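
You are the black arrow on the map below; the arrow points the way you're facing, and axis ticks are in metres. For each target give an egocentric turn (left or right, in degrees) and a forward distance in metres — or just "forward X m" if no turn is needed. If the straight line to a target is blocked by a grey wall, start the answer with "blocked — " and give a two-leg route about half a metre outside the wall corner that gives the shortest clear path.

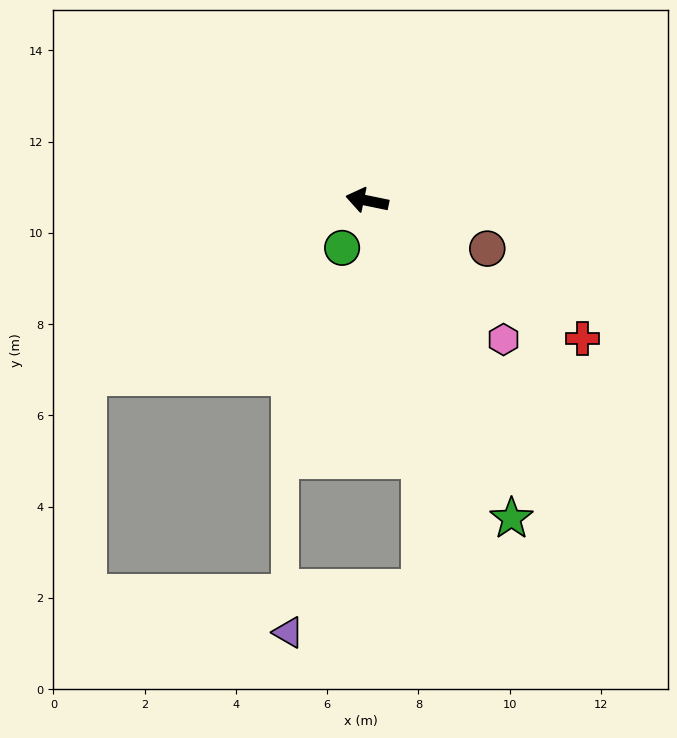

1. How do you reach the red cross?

turn left 159°, forward 5.6 m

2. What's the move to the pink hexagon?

turn left 146°, forward 4.3 m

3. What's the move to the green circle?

turn left 74°, forward 1.2 m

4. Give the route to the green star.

turn left 126°, forward 7.7 m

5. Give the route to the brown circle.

turn left 170°, forward 2.8 m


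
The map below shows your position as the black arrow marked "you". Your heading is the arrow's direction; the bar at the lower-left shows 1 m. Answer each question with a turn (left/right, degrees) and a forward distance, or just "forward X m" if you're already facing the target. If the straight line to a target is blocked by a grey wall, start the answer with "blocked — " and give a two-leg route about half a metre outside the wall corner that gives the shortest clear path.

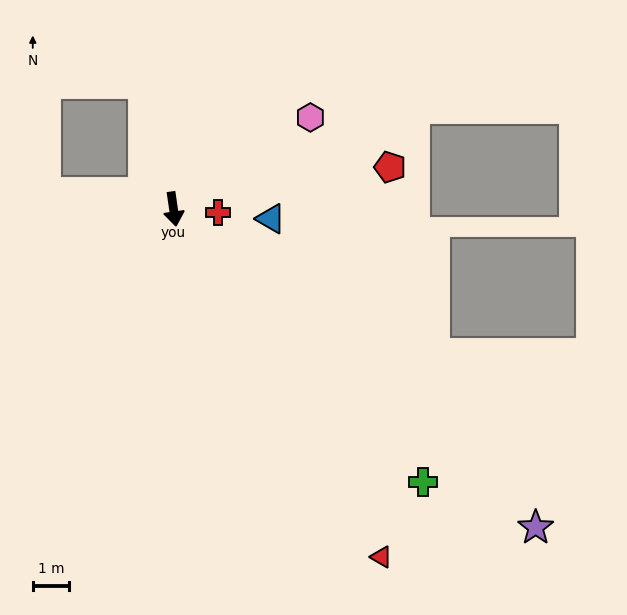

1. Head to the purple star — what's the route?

turn left 40°, forward 13.3 m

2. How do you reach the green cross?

turn left 34°, forward 10.2 m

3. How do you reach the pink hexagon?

turn left 116°, forward 4.5 m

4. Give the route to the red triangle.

turn left 23°, forward 11.2 m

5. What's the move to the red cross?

turn left 77°, forward 1.2 m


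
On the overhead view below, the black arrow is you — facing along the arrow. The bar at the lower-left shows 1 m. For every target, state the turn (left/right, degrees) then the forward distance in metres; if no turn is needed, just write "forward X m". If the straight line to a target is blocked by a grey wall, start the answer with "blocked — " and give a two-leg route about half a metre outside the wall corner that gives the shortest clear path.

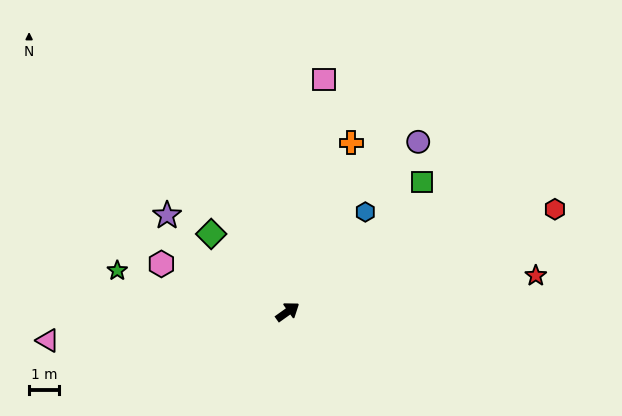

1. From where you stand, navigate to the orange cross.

turn left 34°, forward 6.0 m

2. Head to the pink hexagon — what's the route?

turn left 124°, forward 4.5 m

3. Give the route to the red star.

turn right 27°, forward 8.3 m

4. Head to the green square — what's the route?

turn left 9°, forward 6.2 m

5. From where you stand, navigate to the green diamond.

turn left 99°, forward 3.6 m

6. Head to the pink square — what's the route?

turn left 46°, forward 7.8 m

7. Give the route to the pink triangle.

turn left 151°, forward 8.0 m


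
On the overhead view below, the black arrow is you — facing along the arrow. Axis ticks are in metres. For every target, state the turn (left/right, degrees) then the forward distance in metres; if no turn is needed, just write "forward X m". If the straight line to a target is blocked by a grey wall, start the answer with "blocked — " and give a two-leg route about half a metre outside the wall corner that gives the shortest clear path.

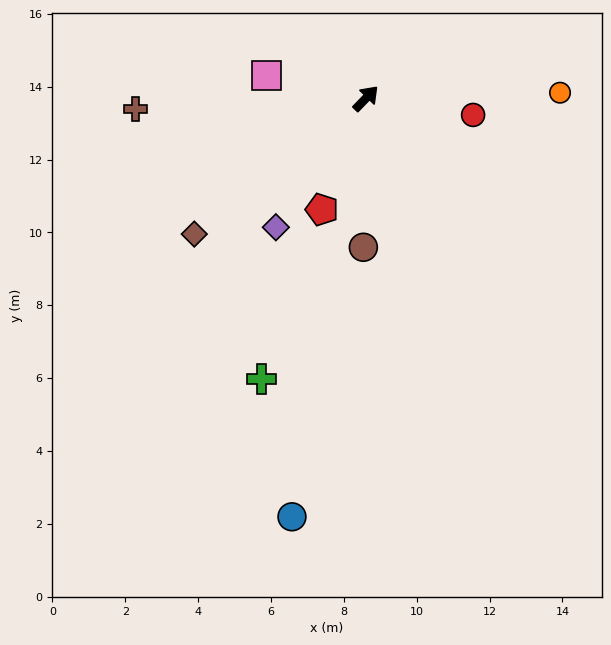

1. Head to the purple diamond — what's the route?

turn right 171°, forward 4.3 m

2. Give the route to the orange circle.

turn right 44°, forward 5.3 m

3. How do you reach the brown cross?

turn left 137°, forward 6.3 m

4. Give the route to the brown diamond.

turn left 172°, forward 6.0 m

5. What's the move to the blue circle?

turn right 146°, forward 11.7 m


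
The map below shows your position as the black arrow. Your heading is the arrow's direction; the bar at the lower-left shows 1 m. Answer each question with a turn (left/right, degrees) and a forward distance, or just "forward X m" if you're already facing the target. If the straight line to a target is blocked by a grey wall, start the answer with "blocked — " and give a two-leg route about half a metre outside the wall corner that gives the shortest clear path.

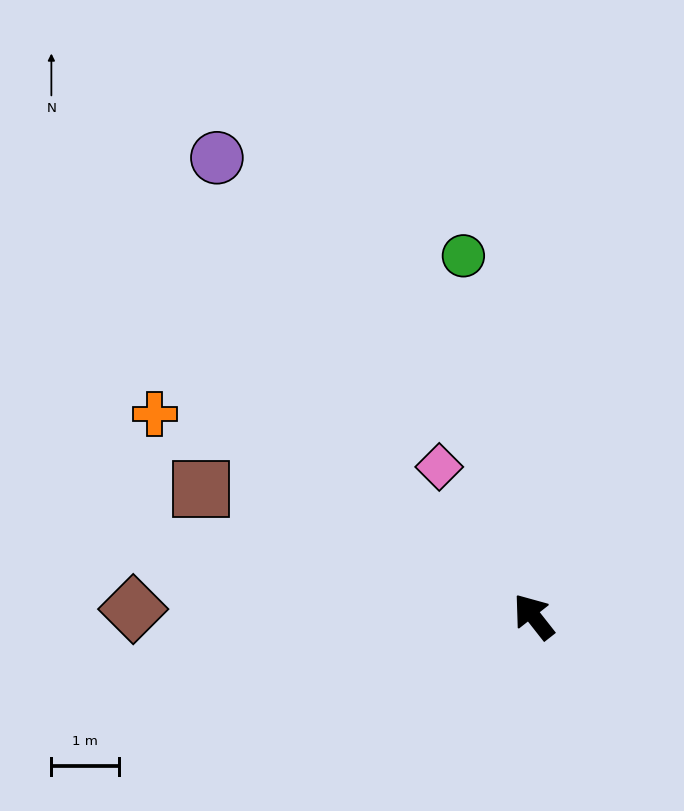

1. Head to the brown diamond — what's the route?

turn left 51°, forward 5.9 m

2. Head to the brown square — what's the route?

turn left 31°, forward 5.3 m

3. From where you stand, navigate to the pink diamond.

turn right 6°, forward 2.6 m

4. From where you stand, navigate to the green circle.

turn right 27°, forward 5.4 m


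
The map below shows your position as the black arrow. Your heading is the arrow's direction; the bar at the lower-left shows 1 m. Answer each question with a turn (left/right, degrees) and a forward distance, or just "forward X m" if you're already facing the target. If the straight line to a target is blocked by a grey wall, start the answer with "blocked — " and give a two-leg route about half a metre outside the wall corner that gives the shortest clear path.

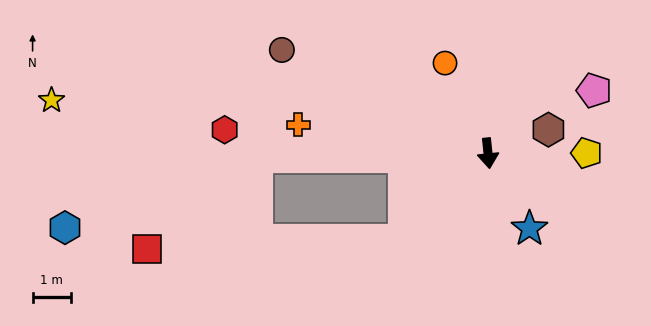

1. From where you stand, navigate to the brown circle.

turn right 122°, forward 6.0 m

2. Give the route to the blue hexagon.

blocked — turn right 95°, forward 6.0 m, then turn left 20°, forward 5.3 m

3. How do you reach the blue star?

turn left 23°, forward 2.2 m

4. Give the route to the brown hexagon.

turn left 106°, forward 1.7 m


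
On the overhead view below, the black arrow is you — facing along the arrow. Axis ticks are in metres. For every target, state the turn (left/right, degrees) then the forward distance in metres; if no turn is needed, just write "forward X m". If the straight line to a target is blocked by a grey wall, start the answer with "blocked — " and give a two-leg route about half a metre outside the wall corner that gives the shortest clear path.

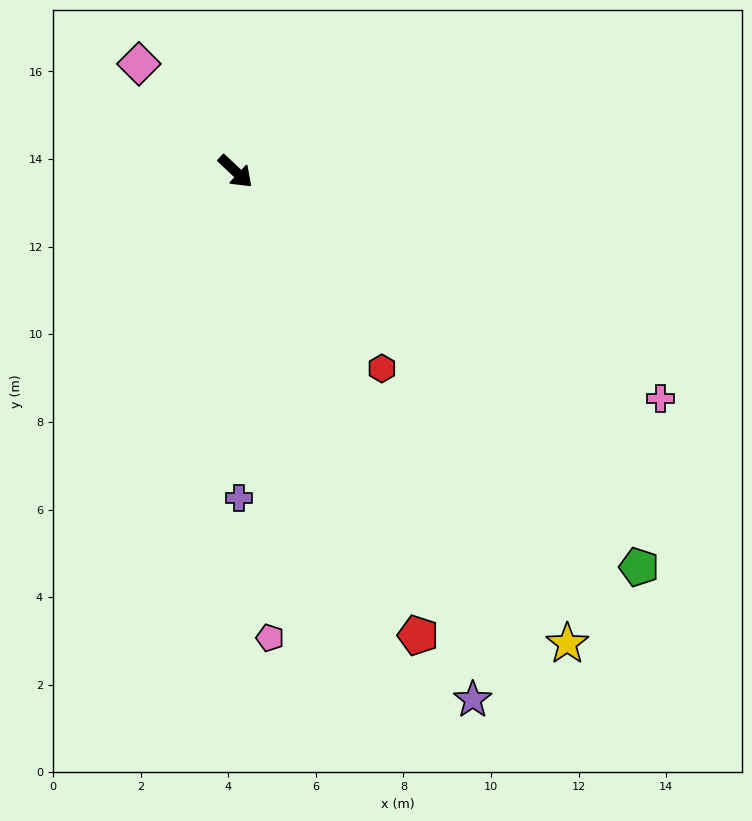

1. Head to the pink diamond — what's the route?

turn left 175°, forward 3.3 m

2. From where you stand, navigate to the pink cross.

turn left 15°, forward 11.0 m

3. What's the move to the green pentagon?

forward 12.9 m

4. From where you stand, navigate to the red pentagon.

turn right 25°, forward 11.4 m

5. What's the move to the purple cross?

turn right 46°, forward 7.5 m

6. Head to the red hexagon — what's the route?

turn right 10°, forward 5.6 m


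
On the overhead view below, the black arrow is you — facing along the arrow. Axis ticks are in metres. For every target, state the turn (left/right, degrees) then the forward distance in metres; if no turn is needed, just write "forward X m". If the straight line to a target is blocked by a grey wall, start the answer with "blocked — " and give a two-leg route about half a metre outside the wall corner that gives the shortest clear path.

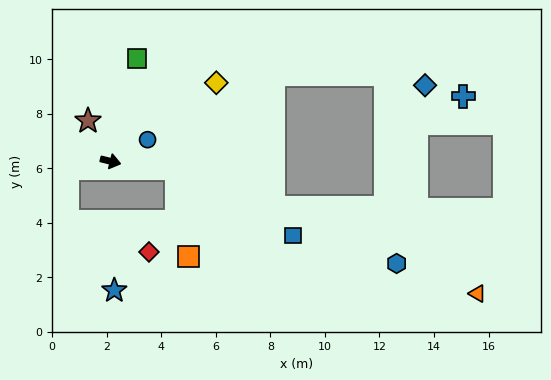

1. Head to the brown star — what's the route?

turn left 133°, forward 1.7 m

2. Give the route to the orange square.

blocked — turn left 7°, forward 2.4 m, then turn right 75°, forward 3.2 m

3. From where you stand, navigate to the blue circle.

turn left 44°, forward 1.6 m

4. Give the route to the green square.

turn left 89°, forward 3.9 m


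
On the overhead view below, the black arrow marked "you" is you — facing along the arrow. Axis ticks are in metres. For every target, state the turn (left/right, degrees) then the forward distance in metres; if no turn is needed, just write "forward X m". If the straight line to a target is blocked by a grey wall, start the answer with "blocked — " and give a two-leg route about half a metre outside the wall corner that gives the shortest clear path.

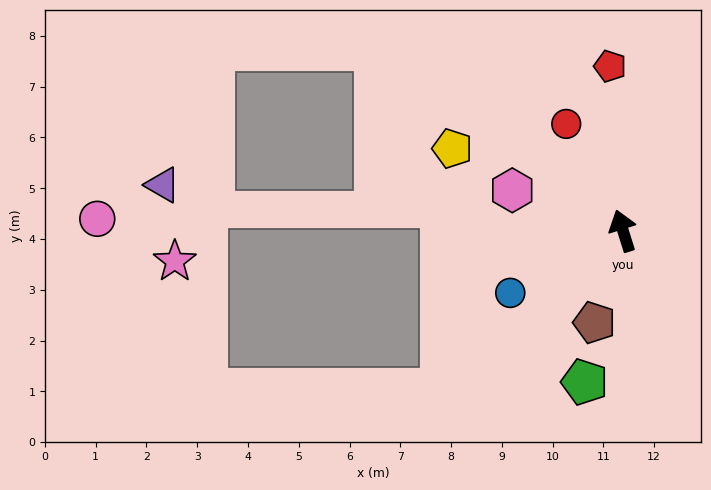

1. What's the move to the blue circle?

turn left 101°, forward 2.5 m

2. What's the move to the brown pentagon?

turn left 145°, forward 1.9 m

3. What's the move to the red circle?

turn left 11°, forward 2.4 m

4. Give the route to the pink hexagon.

turn left 53°, forward 2.3 m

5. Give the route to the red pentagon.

turn right 13°, forward 3.2 m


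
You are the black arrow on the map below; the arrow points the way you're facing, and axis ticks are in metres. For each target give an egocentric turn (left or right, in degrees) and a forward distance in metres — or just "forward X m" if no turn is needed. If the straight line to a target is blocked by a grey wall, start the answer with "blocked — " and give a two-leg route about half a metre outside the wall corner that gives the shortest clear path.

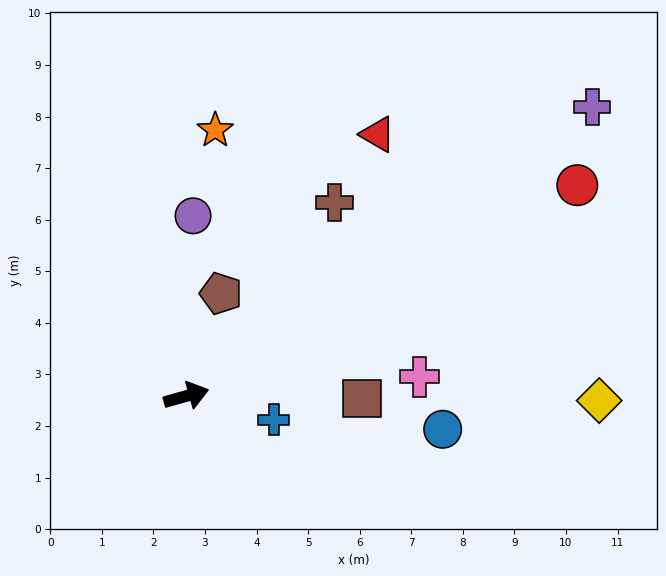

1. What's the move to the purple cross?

turn left 20°, forward 9.7 m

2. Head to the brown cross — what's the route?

turn left 37°, forward 4.7 m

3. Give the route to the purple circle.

turn left 72°, forward 3.5 m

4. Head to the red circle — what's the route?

turn left 13°, forward 8.6 m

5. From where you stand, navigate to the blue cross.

turn right 31°, forward 1.8 m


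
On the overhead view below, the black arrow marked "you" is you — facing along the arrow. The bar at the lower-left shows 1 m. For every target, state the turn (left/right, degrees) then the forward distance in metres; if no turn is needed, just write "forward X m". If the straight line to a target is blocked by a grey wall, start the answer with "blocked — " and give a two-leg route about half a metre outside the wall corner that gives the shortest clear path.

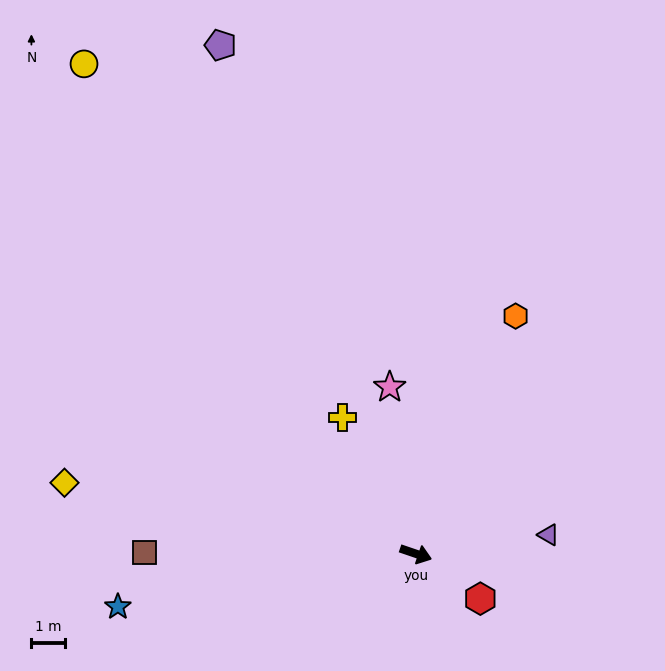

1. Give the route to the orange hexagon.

turn left 86°, forward 7.6 m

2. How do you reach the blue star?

turn right 151°, forward 8.9 m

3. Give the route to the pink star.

turn left 118°, forward 5.0 m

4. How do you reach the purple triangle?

turn left 27°, forward 3.9 m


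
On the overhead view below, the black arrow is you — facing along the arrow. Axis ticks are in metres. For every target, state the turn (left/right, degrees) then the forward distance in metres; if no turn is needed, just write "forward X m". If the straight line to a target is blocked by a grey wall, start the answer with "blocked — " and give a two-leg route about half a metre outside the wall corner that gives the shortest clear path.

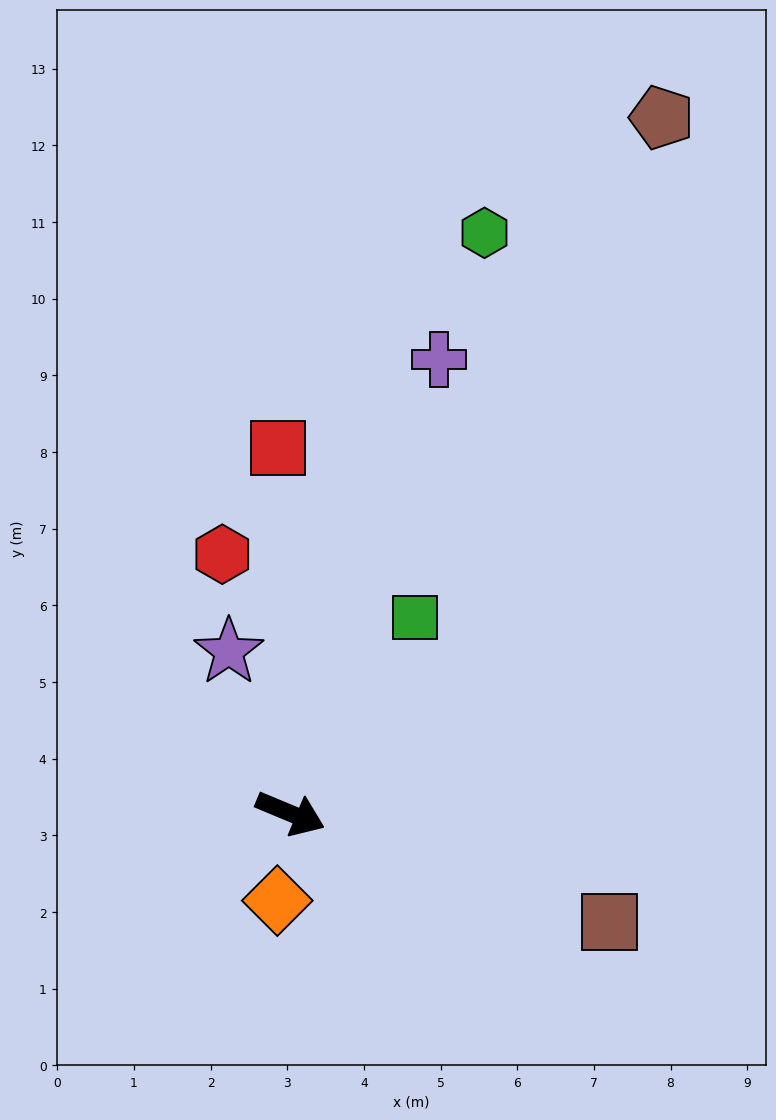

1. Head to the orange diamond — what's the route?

turn right 76°, forward 1.2 m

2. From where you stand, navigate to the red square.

turn left 115°, forward 4.8 m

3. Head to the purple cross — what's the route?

turn left 94°, forward 6.2 m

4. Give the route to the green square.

turn left 80°, forward 3.0 m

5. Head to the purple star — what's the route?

turn left 133°, forward 2.3 m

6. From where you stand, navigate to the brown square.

turn left 4°, forward 4.4 m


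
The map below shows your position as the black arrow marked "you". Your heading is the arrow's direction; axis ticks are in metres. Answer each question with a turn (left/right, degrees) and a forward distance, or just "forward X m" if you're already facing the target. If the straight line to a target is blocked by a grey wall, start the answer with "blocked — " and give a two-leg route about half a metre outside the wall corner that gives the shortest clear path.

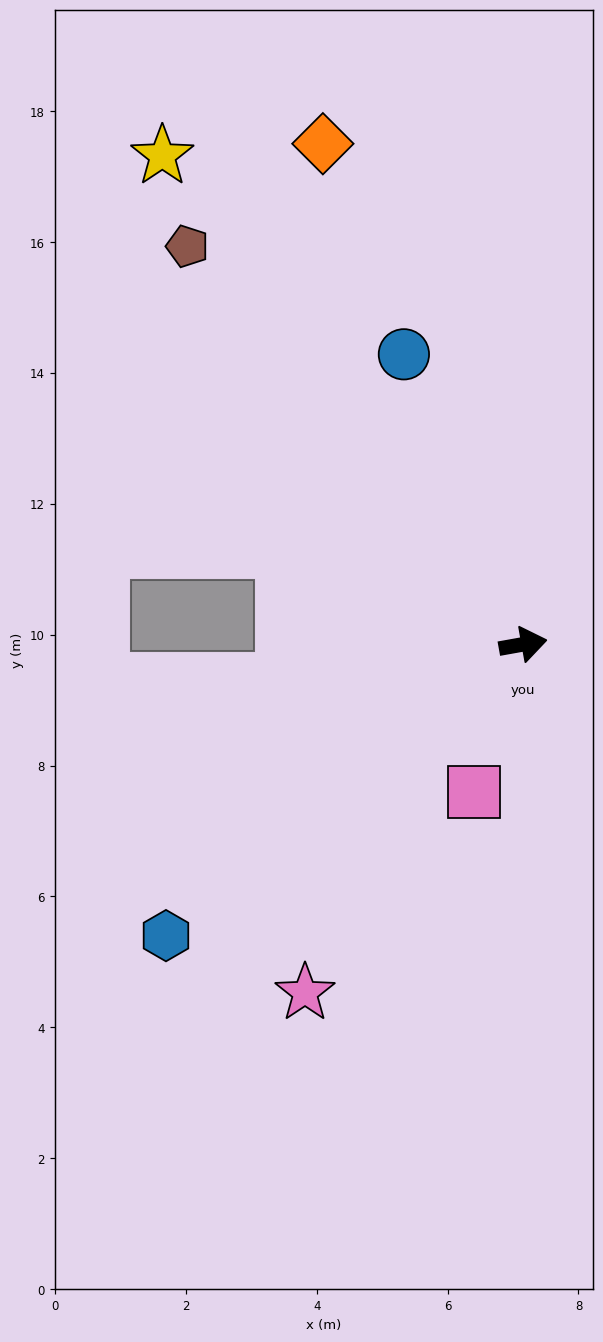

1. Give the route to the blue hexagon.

turn right 151°, forward 7.0 m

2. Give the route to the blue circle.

turn left 102°, forward 4.8 m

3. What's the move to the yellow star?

turn left 116°, forward 9.3 m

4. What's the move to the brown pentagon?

turn left 120°, forward 8.0 m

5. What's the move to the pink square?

turn right 118°, forward 2.4 m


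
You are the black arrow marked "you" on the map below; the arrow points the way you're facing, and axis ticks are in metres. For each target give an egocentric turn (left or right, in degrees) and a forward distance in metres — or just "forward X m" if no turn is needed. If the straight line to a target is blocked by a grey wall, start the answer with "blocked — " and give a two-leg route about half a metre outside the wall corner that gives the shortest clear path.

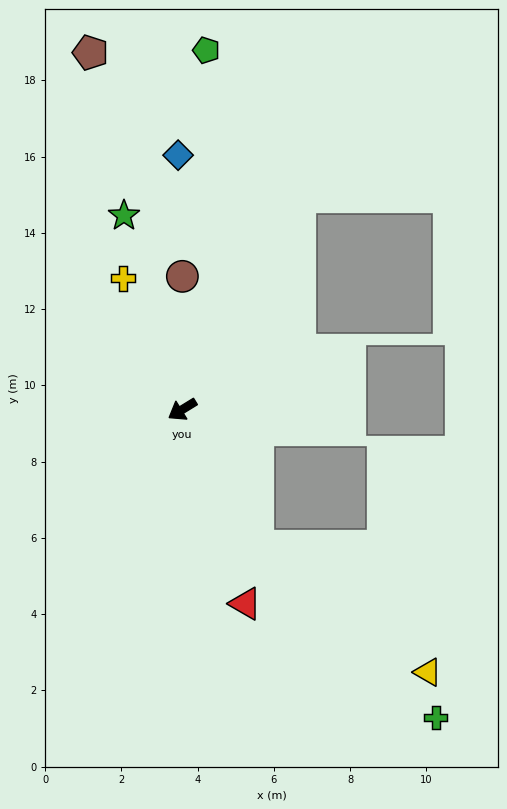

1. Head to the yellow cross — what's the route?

turn right 97°, forward 3.8 m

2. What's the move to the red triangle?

turn left 76°, forward 5.4 m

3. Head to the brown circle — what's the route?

turn right 122°, forward 3.5 m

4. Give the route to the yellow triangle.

blocked — turn left 87°, forward 4.1 m, then turn left 25°, forward 5.5 m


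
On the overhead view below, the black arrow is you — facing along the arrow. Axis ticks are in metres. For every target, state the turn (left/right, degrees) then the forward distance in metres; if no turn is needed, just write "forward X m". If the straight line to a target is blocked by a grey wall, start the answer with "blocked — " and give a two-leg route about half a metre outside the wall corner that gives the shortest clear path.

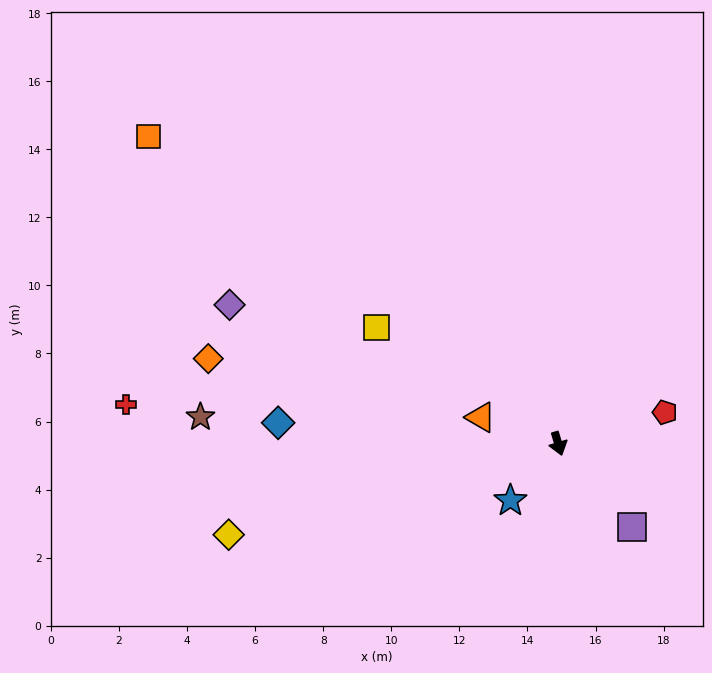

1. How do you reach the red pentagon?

turn left 90°, forward 3.3 m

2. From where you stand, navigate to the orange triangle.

turn right 125°, forward 2.4 m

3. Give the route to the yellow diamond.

turn right 91°, forward 10.0 m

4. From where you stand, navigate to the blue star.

turn right 57°, forward 2.2 m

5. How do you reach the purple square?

turn left 25°, forward 3.3 m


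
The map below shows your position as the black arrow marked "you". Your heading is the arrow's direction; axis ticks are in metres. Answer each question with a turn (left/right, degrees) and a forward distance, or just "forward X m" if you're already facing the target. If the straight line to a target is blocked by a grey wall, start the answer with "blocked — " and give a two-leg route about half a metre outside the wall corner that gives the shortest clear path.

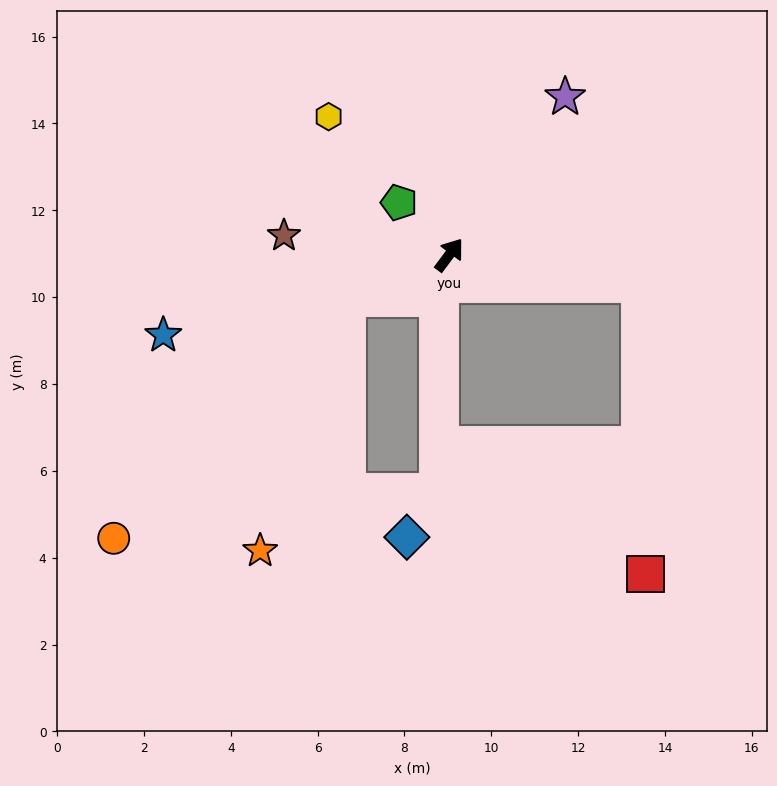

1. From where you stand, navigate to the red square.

blocked — turn right 62°, forward 4.4 m, then turn right 80°, forward 6.7 m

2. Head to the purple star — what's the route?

forward 4.5 m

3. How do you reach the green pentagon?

turn left 81°, forward 1.7 m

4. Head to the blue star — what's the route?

turn left 142°, forward 6.8 m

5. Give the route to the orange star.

blocked — turn left 150°, forward 2.6 m, then turn left 48°, forward 6.1 m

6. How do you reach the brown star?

turn left 120°, forward 3.8 m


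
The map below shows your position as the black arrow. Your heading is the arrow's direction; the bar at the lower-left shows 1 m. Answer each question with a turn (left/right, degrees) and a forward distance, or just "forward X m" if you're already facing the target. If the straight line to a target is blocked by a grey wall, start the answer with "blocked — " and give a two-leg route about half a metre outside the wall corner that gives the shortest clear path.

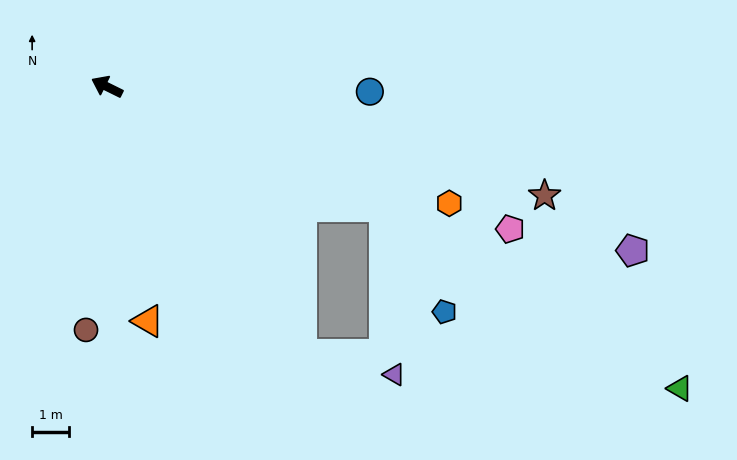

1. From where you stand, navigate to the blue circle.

turn right 155°, forward 7.1 m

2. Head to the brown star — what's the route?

turn right 168°, forward 12.2 m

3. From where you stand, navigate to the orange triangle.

turn left 126°, forward 6.4 m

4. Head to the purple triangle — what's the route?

blocked — turn left 152°, forward 8.9 m, then turn left 42°, forward 2.6 m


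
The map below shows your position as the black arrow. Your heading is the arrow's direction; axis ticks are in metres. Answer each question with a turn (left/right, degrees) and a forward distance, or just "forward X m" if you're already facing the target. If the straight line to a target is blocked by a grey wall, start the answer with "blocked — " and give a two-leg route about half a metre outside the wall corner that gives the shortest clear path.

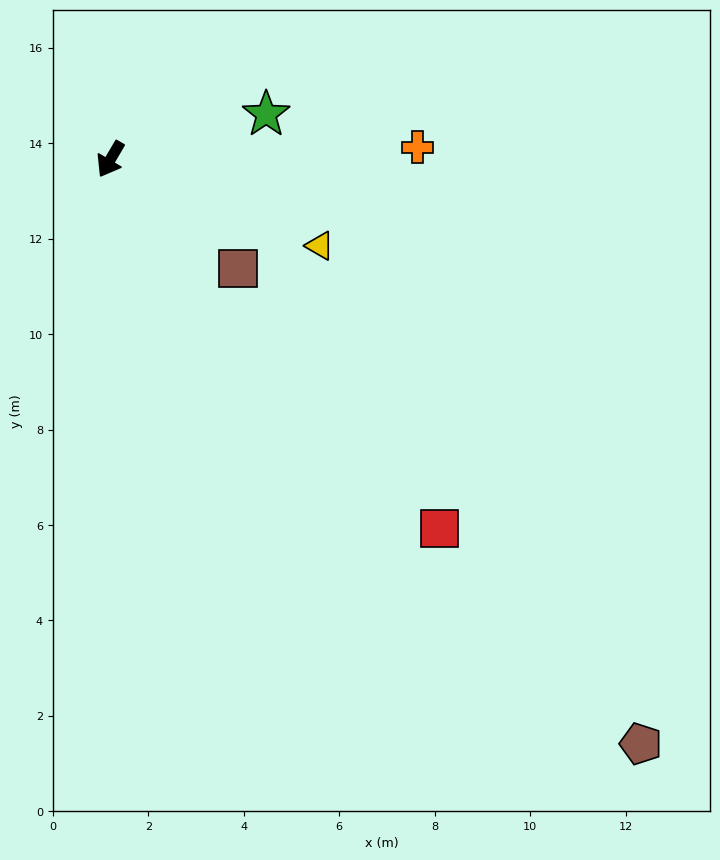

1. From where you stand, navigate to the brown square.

turn left 80°, forward 3.5 m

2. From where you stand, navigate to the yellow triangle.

turn left 98°, forward 4.7 m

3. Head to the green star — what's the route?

turn left 137°, forward 3.4 m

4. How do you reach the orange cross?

turn left 123°, forward 6.4 m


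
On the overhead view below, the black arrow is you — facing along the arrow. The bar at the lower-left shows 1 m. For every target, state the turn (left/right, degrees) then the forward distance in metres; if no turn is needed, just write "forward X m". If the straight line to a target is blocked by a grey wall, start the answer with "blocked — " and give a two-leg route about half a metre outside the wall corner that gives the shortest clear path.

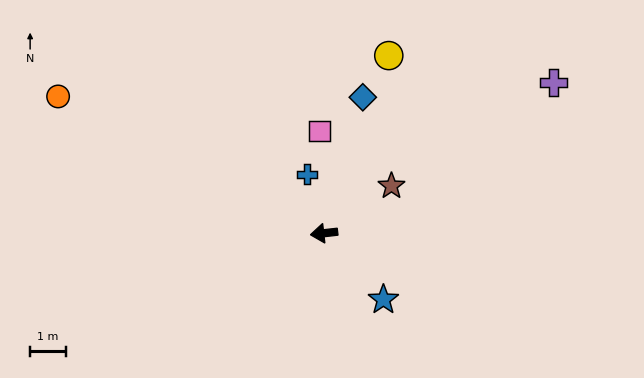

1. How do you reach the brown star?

turn right 151°, forward 2.3 m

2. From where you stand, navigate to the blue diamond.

turn right 112°, forward 4.0 m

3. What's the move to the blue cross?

turn right 80°, forward 1.7 m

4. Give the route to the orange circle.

turn right 34°, forward 8.4 m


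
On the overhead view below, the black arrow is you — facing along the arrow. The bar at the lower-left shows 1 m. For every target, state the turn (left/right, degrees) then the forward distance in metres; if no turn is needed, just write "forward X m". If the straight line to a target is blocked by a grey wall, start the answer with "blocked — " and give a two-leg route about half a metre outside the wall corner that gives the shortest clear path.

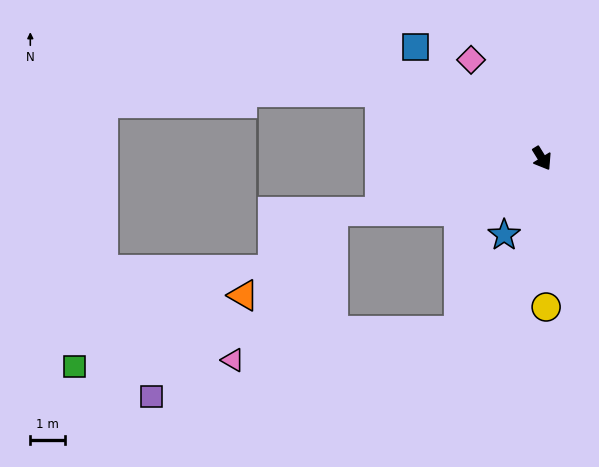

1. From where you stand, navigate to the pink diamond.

turn right 176°, forward 3.5 m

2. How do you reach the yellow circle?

turn right 30°, forward 4.3 m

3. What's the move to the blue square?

turn right 163°, forward 4.9 m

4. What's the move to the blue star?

turn right 58°, forward 2.5 m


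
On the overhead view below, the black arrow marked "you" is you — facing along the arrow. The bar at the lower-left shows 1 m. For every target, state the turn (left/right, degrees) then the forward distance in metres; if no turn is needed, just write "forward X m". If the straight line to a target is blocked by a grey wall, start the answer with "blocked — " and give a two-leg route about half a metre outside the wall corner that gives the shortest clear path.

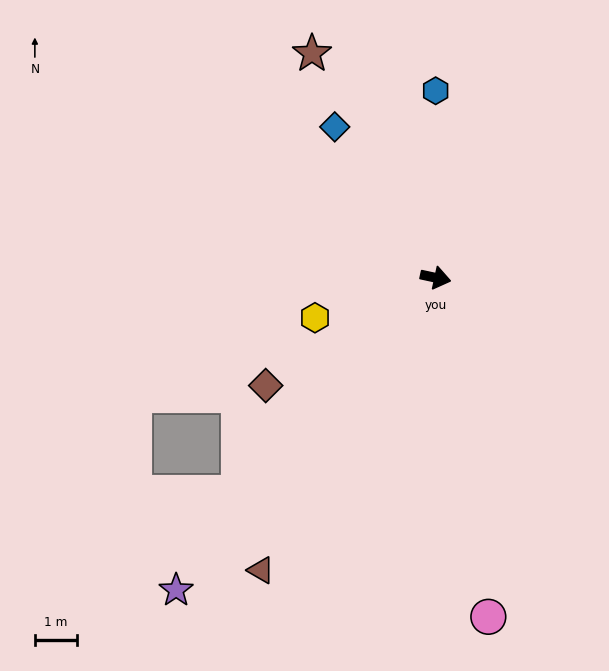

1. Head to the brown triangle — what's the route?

turn right 109°, forward 8.1 m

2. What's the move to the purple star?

turn right 118°, forward 9.7 m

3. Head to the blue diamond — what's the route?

turn left 136°, forward 4.3 m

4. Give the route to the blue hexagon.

turn left 102°, forward 4.5 m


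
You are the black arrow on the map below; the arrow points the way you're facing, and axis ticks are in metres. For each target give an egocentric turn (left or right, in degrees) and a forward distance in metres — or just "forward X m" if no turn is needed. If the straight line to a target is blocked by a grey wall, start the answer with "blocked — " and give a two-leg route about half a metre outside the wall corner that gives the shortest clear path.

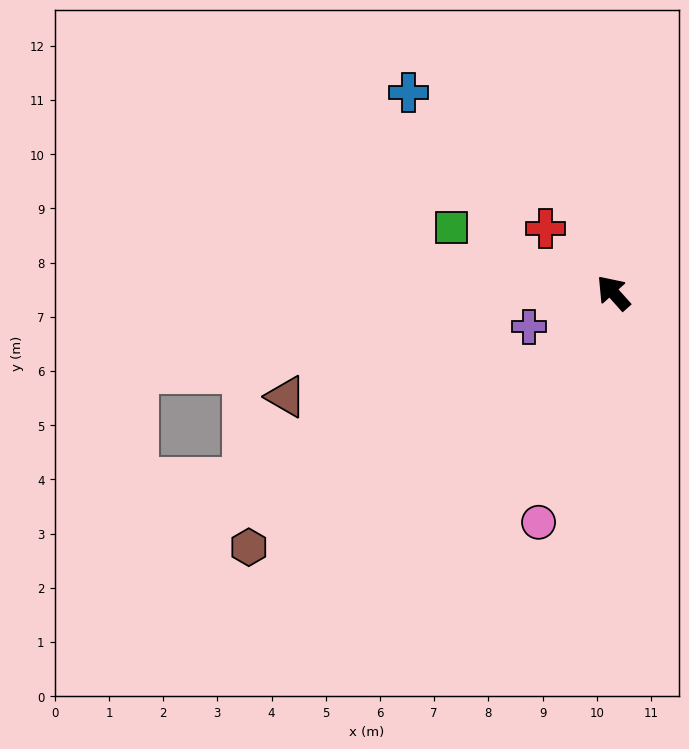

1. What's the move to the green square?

turn left 26°, forward 3.2 m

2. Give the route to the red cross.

turn left 5°, forward 1.7 m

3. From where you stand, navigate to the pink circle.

turn left 120°, forward 4.5 m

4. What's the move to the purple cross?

turn left 70°, forward 1.7 m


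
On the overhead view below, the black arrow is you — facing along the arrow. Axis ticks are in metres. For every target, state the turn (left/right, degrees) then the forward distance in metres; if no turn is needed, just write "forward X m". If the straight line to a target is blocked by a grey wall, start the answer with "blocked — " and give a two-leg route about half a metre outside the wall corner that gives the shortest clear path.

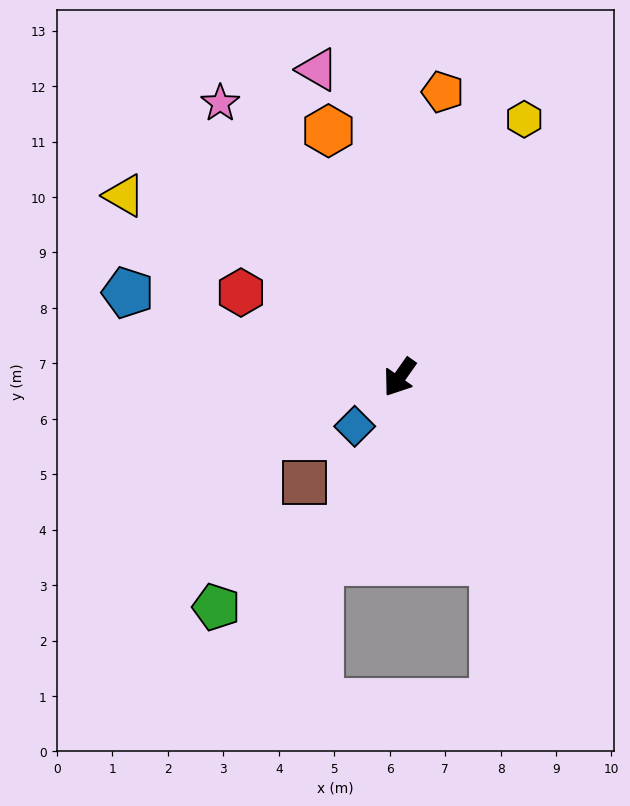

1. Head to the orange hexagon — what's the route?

turn right 129°, forward 4.6 m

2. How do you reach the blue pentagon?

turn right 72°, forward 5.1 m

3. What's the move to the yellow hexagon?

turn right 171°, forward 5.2 m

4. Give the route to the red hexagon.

turn right 83°, forward 3.2 m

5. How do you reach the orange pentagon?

turn right 153°, forward 5.2 m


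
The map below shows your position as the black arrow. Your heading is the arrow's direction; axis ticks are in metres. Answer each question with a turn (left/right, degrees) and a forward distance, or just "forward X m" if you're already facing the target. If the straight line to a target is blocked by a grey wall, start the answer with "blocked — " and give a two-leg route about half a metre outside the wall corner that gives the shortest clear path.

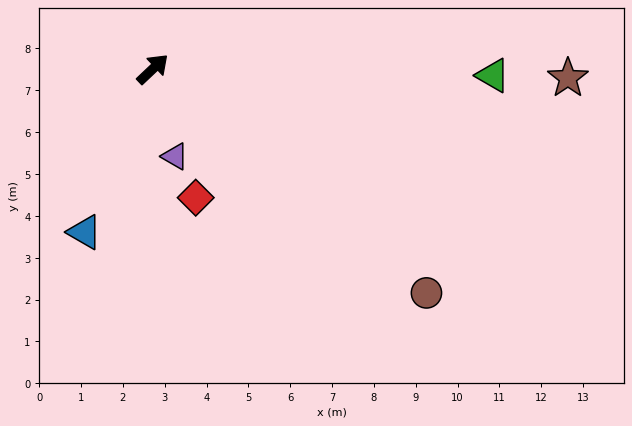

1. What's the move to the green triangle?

turn right 44°, forward 8.1 m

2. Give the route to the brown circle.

turn right 83°, forward 8.5 m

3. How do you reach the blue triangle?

turn right 156°, forward 4.2 m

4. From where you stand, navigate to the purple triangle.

turn right 119°, forward 2.2 m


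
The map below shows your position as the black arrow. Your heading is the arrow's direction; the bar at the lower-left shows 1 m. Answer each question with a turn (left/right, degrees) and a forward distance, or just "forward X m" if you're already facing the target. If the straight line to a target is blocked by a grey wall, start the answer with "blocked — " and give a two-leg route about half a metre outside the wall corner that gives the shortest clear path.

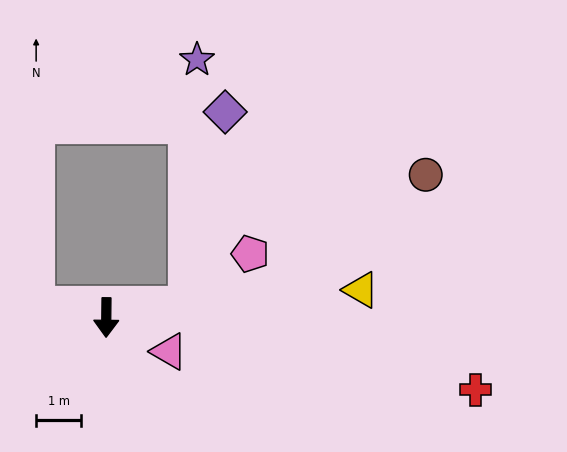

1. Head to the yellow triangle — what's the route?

turn left 97°, forward 5.7 m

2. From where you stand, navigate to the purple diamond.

blocked — turn left 100°, forward 1.8 m, then turn left 69°, forward 4.4 m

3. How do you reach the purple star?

blocked — turn left 100°, forward 1.8 m, then turn left 78°, forward 5.5 m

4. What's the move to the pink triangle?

turn left 62°, forward 1.6 m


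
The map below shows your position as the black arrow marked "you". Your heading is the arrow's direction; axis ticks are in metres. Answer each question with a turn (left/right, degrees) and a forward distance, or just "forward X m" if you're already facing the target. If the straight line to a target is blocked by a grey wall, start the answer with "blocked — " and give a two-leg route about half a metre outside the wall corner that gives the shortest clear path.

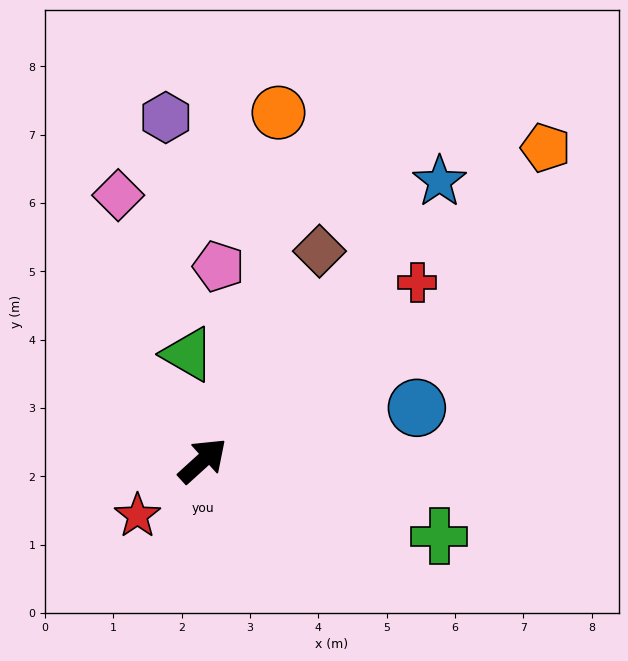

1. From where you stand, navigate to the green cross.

turn right 60°, forward 3.6 m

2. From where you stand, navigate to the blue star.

turn left 7°, forward 5.4 m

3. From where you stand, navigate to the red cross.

turn right 3°, forward 4.1 m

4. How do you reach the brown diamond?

turn left 19°, forward 3.5 m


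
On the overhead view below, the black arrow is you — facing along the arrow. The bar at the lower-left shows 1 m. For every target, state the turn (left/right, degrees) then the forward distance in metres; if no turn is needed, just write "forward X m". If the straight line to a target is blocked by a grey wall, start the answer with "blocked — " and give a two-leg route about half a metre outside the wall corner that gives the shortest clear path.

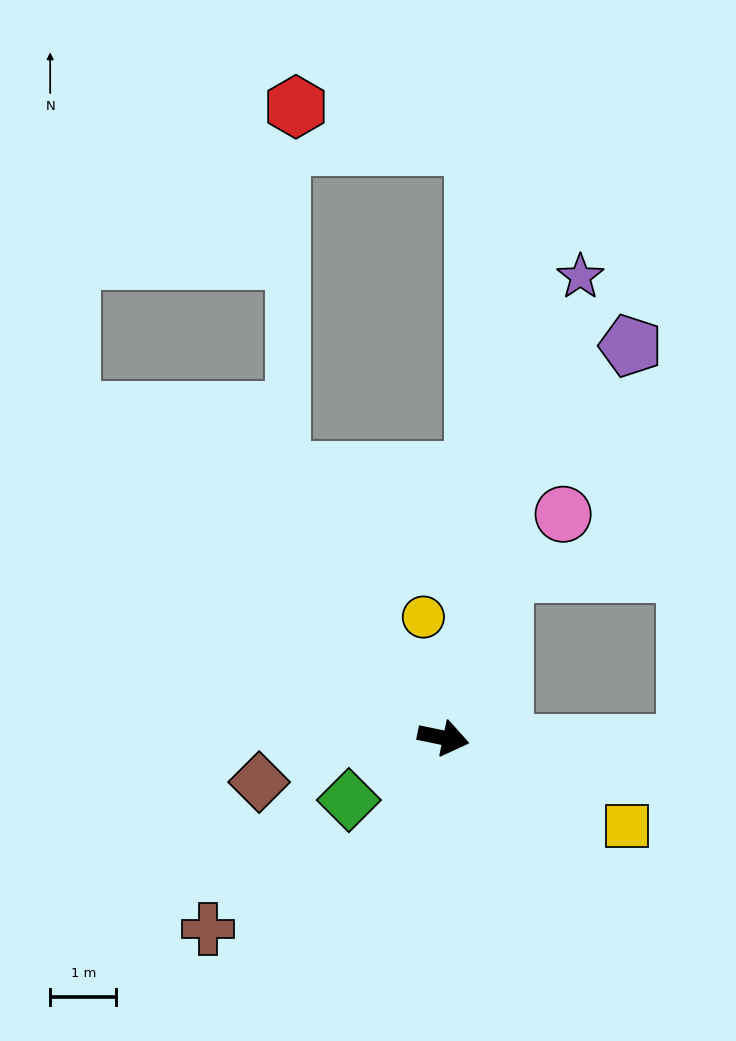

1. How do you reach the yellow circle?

turn left 111°, forward 1.8 m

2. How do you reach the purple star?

turn left 85°, forward 7.3 m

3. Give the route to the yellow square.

turn right 14°, forward 3.1 m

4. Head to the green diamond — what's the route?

turn right 135°, forward 1.7 m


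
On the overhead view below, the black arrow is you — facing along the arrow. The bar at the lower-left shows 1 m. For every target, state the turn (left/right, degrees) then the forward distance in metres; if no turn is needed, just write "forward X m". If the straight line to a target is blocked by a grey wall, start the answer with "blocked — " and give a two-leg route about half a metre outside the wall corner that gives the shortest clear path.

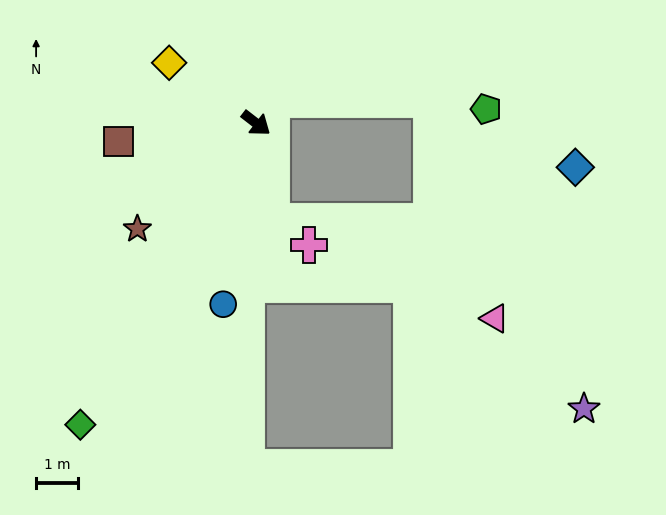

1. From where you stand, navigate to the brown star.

turn right 101°, forward 3.8 m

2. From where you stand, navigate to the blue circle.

turn right 63°, forward 4.4 m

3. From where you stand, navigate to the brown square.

turn right 135°, forward 3.3 m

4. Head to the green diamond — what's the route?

turn right 82°, forward 8.3 m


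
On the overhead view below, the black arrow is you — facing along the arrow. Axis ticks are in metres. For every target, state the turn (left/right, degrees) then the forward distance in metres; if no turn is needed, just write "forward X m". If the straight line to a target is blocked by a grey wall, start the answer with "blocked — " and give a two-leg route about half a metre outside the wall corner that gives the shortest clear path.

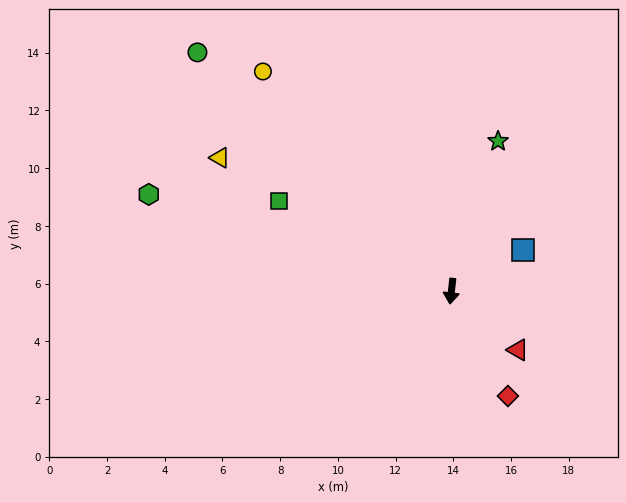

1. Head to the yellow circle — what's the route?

turn right 133°, forward 10.0 m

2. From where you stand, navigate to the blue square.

turn left 126°, forward 2.9 m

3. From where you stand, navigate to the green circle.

turn right 127°, forward 12.1 m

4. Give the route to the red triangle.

turn left 55°, forward 3.1 m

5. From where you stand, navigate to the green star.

turn left 169°, forward 5.4 m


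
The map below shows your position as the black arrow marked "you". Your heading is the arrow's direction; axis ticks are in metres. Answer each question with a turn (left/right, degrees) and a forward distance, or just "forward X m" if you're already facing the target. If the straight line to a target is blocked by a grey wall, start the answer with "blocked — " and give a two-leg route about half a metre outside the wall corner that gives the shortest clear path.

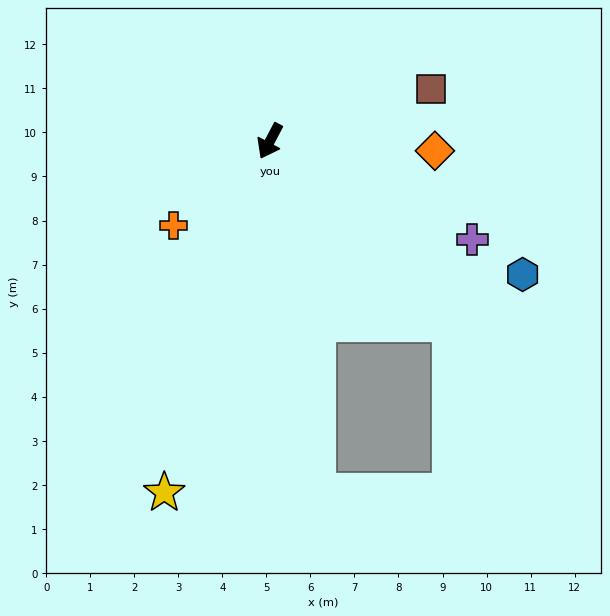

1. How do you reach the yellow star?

turn left 11°, forward 8.3 m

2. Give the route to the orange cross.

turn right 21°, forward 2.9 m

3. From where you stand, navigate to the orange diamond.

turn left 114°, forward 3.8 m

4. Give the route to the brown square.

turn left 136°, forward 3.8 m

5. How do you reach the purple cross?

turn left 92°, forward 5.1 m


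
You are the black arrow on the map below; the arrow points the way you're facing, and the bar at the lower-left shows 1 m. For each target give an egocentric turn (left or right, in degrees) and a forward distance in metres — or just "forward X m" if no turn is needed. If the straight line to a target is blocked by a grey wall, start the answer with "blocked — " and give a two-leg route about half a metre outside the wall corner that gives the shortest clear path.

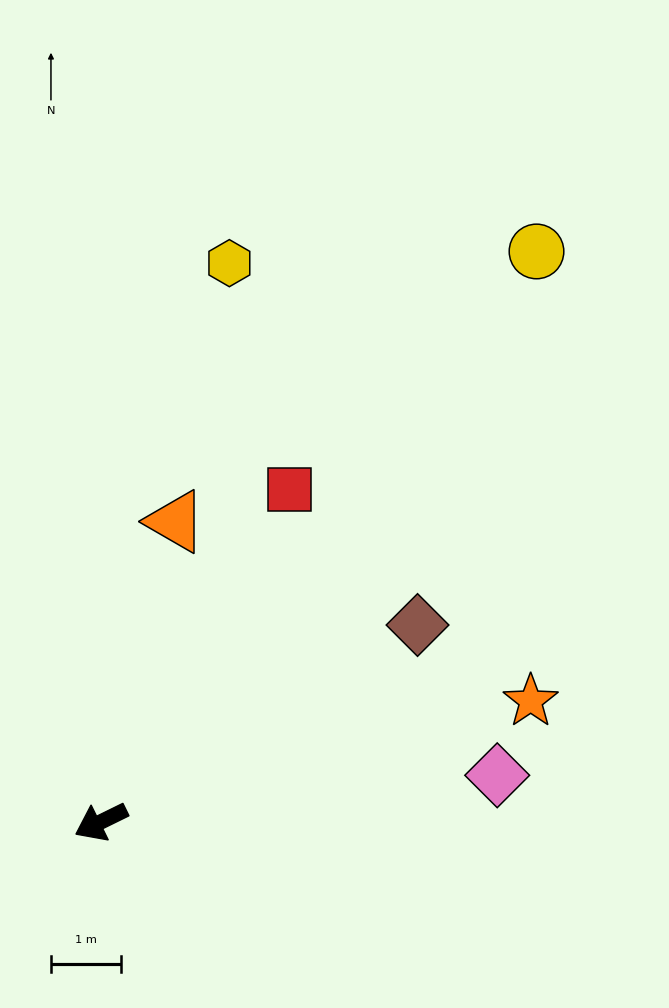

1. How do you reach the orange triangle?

turn right 130°, forward 4.4 m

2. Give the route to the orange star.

turn left 170°, forward 6.4 m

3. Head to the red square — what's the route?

turn right 146°, forward 5.5 m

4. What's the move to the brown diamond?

turn right 174°, forward 5.3 m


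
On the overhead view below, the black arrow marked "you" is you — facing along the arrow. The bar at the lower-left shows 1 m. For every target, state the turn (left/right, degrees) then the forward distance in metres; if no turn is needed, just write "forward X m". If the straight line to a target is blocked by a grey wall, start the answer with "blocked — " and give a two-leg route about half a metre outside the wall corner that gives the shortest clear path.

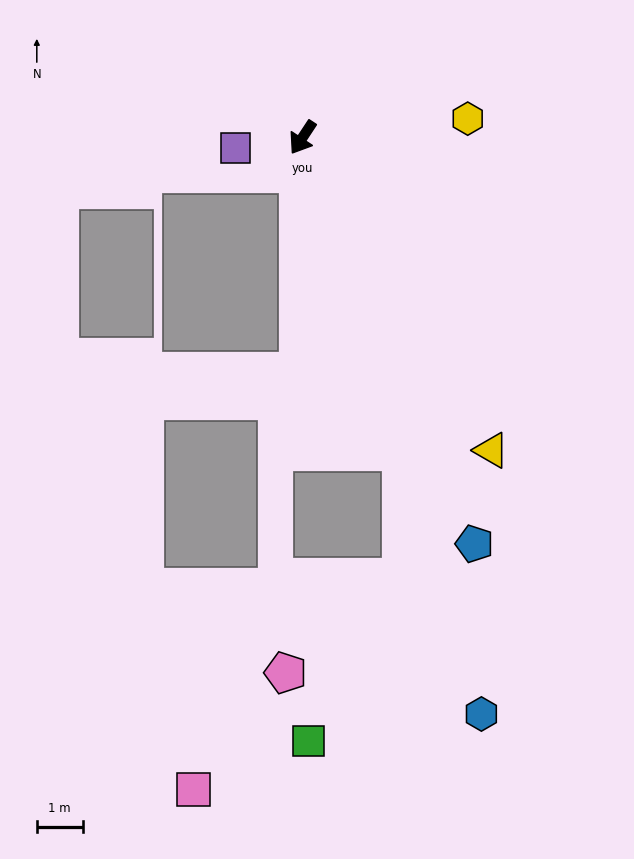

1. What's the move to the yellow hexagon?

turn left 130°, forward 3.6 m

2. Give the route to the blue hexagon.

turn left 51°, forward 13.2 m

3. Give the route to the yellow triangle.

turn left 64°, forward 8.0 m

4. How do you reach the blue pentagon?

turn left 56°, forward 9.6 m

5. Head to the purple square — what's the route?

turn right 48°, forward 1.5 m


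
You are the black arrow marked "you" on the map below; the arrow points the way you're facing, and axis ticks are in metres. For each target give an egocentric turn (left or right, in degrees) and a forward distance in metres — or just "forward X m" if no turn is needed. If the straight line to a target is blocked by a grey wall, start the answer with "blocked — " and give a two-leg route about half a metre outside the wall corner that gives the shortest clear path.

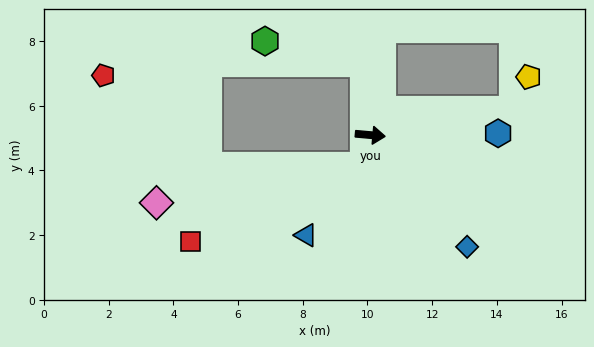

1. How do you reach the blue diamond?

turn right 44°, forward 4.6 m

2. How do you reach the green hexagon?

blocked — turn left 100°, forward 2.2 m, then turn left 72°, forward 3.1 m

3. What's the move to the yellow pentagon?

blocked — turn left 15°, forward 4.5 m, then turn left 54°, forward 1.1 m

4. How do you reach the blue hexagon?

turn left 6°, forward 4.0 m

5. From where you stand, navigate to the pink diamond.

blocked — turn right 97°, forward 1.0 m, then turn right 68°, forward 6.5 m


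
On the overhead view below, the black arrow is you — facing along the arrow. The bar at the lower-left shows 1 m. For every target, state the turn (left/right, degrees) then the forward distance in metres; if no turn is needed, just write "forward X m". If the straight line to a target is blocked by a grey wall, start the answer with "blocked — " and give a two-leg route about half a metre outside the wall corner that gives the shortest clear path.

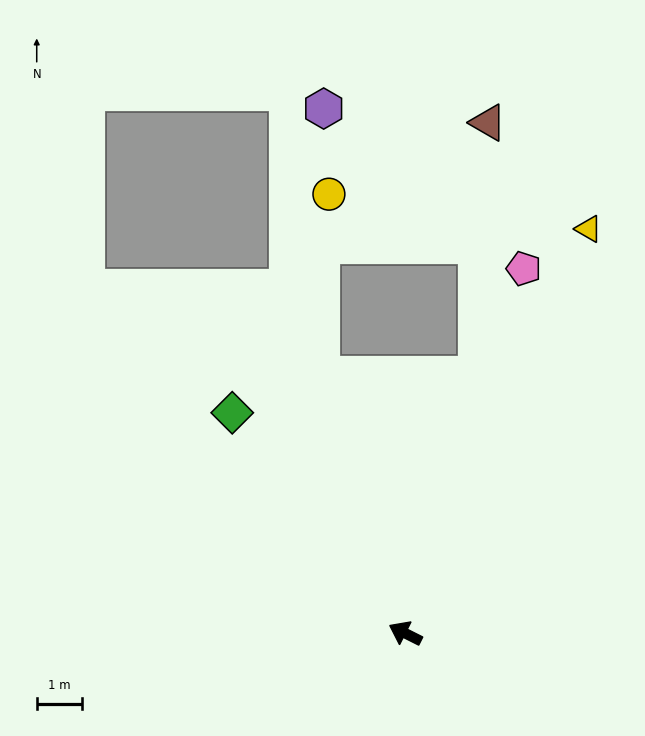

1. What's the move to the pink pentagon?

turn right 81°, forward 8.4 m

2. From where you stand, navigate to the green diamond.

turn right 25°, forward 6.1 m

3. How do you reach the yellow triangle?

turn right 88°, forward 9.7 m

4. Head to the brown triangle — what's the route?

blocked — turn right 79°, forward 5.8 m, then turn left 13°, forward 5.5 m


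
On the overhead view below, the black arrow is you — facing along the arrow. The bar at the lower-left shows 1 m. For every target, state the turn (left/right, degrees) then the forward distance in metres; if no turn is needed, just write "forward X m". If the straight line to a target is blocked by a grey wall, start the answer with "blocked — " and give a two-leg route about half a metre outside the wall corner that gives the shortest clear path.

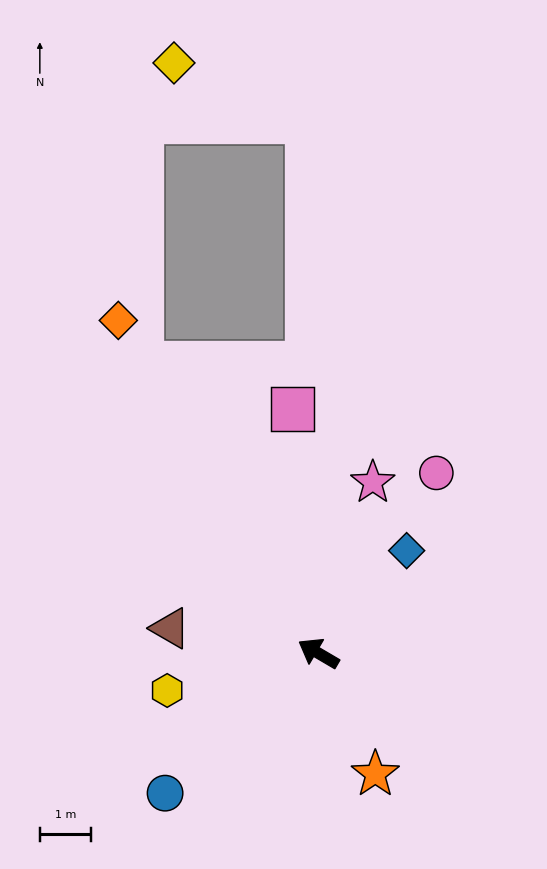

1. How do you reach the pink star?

turn right 77°, forward 3.5 m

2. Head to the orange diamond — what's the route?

turn right 29°, forward 7.5 m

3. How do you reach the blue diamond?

turn right 100°, forward 2.6 m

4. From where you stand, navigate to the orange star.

turn left 146°, forward 2.6 m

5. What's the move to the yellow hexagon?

turn left 44°, forward 3.0 m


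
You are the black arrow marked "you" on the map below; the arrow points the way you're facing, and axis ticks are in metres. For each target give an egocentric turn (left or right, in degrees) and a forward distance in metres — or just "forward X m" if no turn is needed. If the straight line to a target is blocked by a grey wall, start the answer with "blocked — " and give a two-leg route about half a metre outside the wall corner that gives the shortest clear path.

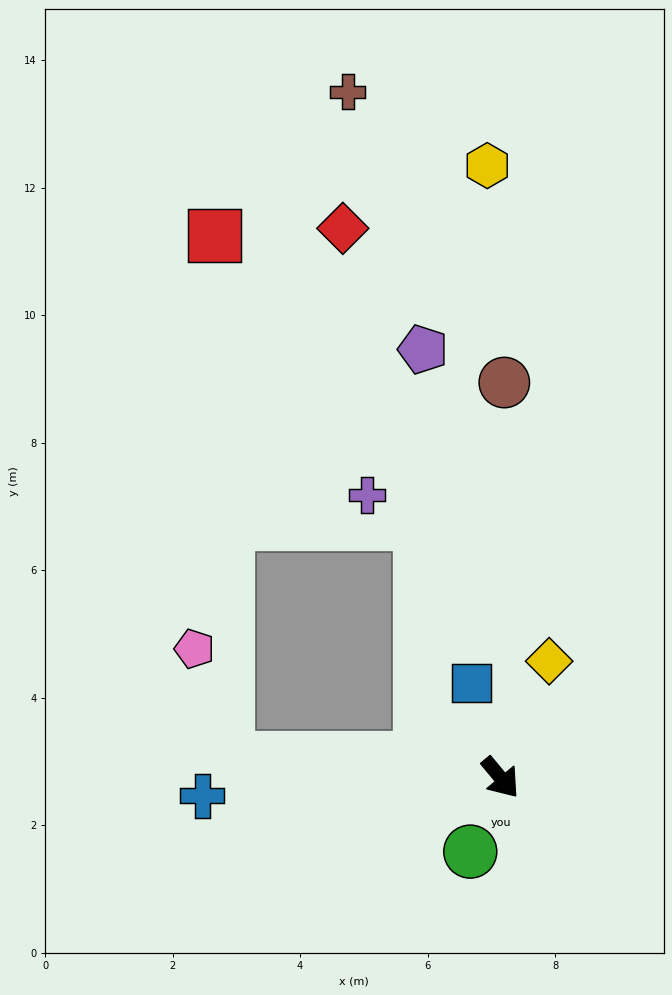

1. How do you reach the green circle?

turn right 62°, forward 1.3 m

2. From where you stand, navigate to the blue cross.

turn right 126°, forward 4.7 m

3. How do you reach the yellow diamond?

turn left 118°, forward 2.0 m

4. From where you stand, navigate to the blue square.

turn left 157°, forward 1.6 m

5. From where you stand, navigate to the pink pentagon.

blocked — turn right 134°, forward 4.3 m, then turn right 69°, forward 1.8 m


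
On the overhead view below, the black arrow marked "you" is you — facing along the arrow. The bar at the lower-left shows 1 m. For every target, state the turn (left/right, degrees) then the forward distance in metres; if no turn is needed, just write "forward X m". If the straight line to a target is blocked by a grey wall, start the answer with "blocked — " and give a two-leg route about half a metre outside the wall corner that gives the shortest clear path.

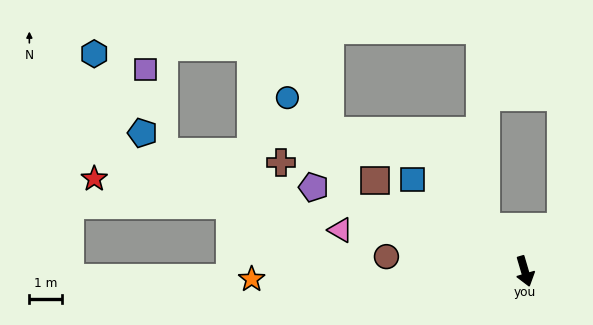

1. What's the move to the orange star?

turn right 105°, forward 8.3 m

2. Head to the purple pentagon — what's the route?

turn right 128°, forward 6.9 m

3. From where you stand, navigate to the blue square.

turn right 146°, forward 4.4 m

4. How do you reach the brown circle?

turn right 112°, forward 4.2 m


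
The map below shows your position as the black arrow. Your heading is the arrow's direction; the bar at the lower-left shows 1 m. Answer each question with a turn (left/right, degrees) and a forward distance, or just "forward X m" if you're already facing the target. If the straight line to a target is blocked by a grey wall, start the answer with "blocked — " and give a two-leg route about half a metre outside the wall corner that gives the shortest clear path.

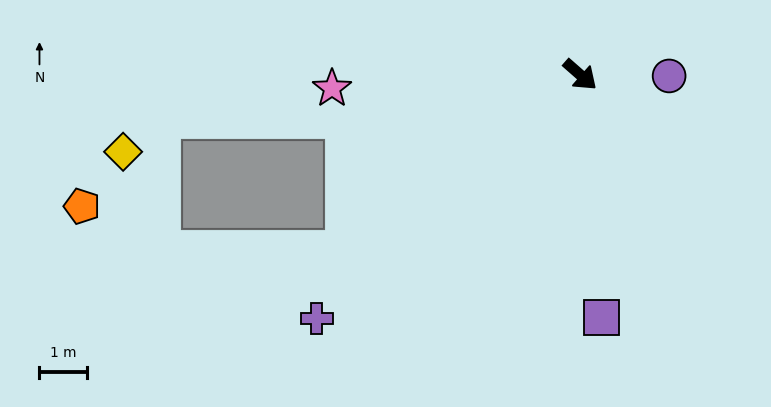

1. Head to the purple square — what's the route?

turn right 44°, forward 5.1 m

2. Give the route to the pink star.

turn right 136°, forward 5.2 m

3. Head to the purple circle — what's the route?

turn left 41°, forward 1.9 m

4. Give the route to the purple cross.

turn right 96°, forward 7.6 m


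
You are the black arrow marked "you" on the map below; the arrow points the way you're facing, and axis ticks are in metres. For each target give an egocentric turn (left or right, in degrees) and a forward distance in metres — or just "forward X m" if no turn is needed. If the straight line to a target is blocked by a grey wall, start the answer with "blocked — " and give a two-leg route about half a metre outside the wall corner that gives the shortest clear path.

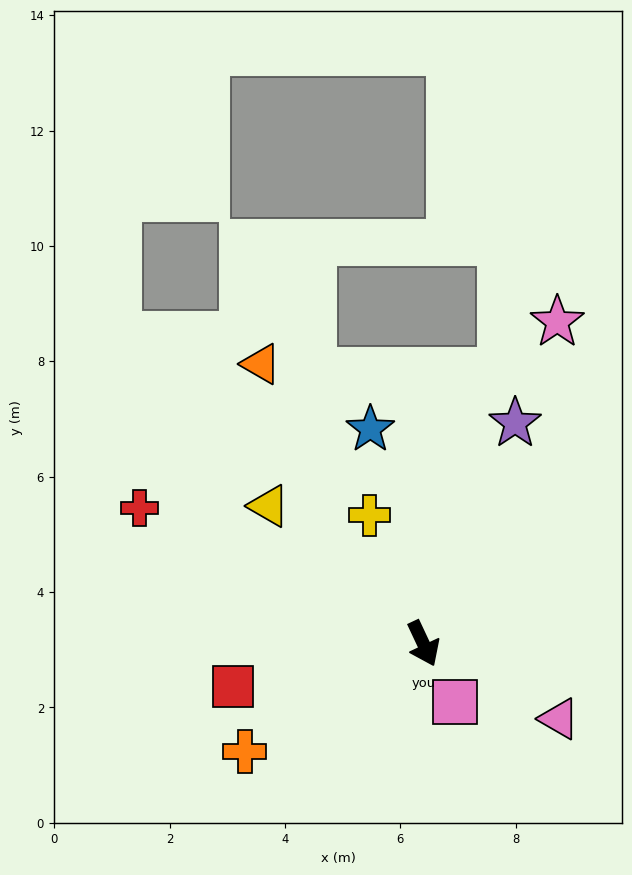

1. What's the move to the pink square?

turn left 4°, forward 1.2 m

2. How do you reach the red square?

turn right 102°, forward 3.4 m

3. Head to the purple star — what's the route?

turn left 132°, forward 4.1 m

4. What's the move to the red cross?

turn right 141°, forward 5.5 m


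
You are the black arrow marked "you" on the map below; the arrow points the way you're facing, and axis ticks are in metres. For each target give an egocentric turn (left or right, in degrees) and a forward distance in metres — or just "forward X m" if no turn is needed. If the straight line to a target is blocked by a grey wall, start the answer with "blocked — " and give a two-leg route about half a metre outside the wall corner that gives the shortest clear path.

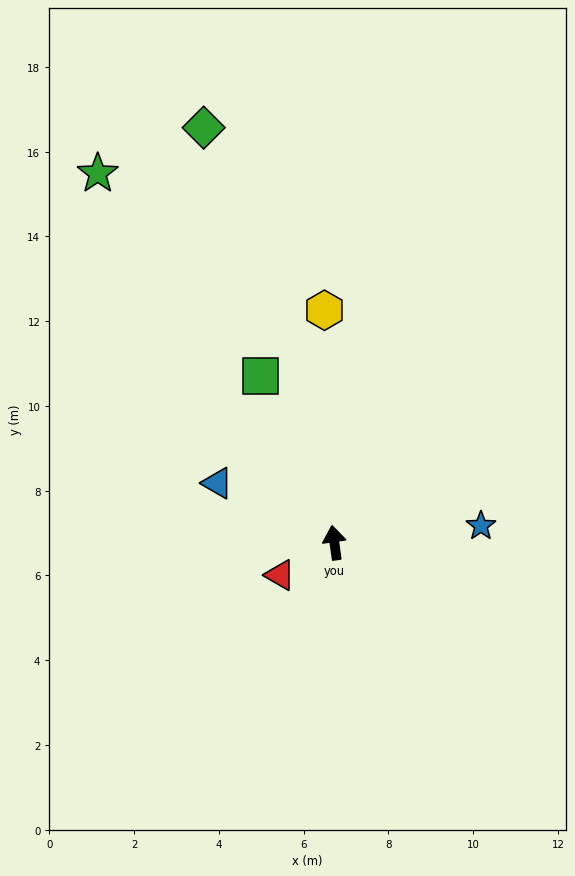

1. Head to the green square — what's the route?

turn left 16°, forward 4.3 m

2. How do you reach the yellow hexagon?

turn right 6°, forward 5.5 m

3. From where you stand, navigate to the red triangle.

turn left 113°, forward 1.5 m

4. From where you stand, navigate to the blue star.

turn right 91°, forward 3.5 m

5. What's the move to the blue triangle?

turn left 55°, forward 3.1 m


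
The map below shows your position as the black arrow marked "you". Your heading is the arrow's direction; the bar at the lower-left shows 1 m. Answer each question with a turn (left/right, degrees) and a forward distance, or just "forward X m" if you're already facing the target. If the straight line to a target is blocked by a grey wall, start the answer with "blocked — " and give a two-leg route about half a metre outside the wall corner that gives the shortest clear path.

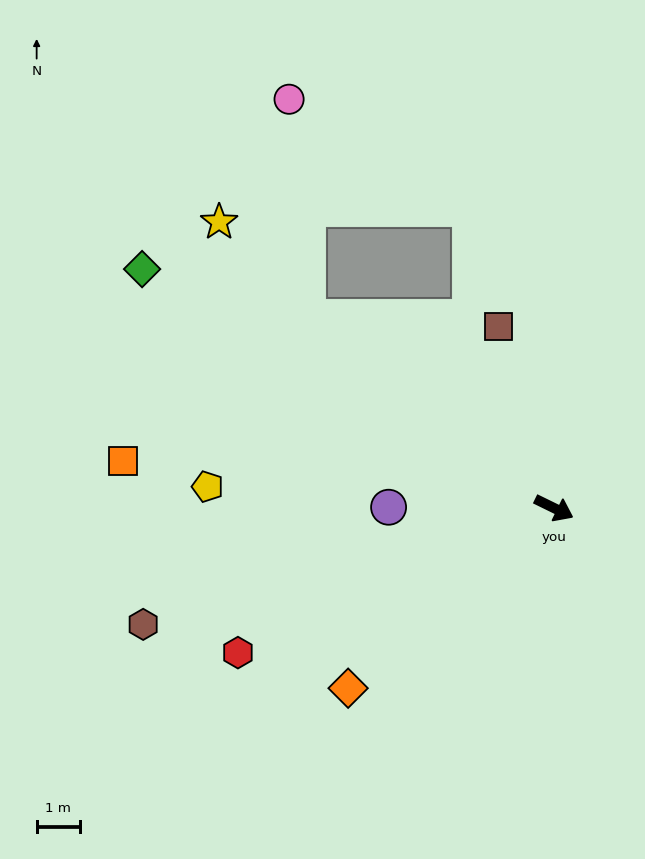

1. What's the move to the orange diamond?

turn right 113°, forward 6.3 m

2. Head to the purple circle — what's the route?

turn right 154°, forward 3.8 m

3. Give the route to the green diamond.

turn left 176°, forward 11.0 m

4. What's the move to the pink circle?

blocked — turn left 168°, forward 7.2 m, then turn right 47°, forward 5.1 m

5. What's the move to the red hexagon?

turn right 129°, forward 8.1 m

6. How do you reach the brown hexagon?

turn right 138°, forward 9.9 m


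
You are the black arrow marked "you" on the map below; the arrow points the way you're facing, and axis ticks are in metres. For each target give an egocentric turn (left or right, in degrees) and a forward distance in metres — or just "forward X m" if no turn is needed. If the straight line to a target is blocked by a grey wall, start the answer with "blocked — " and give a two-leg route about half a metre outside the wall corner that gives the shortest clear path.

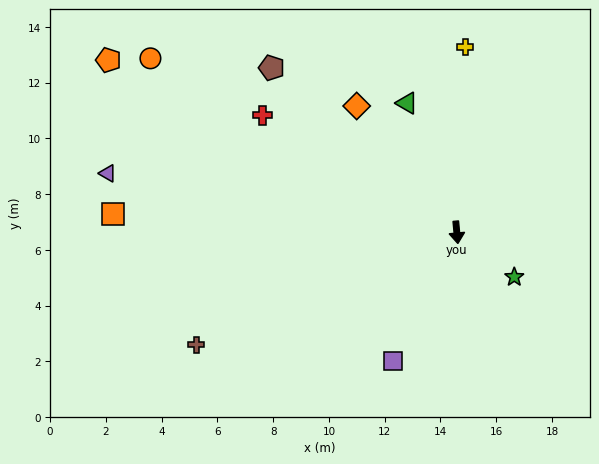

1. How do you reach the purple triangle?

turn right 105°, forward 12.7 m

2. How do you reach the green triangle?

turn right 164°, forward 5.0 m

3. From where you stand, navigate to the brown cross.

turn right 72°, forward 10.2 m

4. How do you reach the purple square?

turn right 32°, forward 5.2 m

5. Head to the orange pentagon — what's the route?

turn right 122°, forward 13.9 m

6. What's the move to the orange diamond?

turn right 147°, forward 5.8 m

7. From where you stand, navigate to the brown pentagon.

turn right 137°, forward 8.9 m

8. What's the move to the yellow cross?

turn left 172°, forward 6.6 m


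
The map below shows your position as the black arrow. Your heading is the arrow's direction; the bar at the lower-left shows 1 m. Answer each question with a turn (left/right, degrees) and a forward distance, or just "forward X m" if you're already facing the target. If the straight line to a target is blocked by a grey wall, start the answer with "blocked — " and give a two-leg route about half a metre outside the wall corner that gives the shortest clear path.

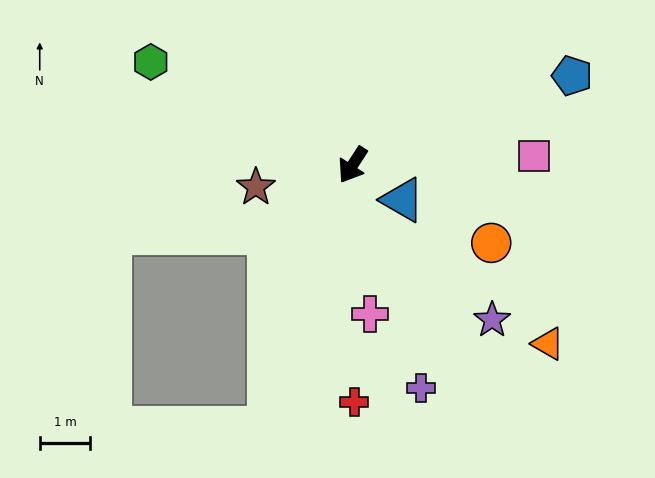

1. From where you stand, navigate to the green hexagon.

turn right 84°, forward 4.5 m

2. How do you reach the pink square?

turn left 126°, forward 3.6 m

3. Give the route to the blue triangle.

turn left 88°, forward 1.2 m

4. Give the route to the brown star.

turn right 44°, forward 2.0 m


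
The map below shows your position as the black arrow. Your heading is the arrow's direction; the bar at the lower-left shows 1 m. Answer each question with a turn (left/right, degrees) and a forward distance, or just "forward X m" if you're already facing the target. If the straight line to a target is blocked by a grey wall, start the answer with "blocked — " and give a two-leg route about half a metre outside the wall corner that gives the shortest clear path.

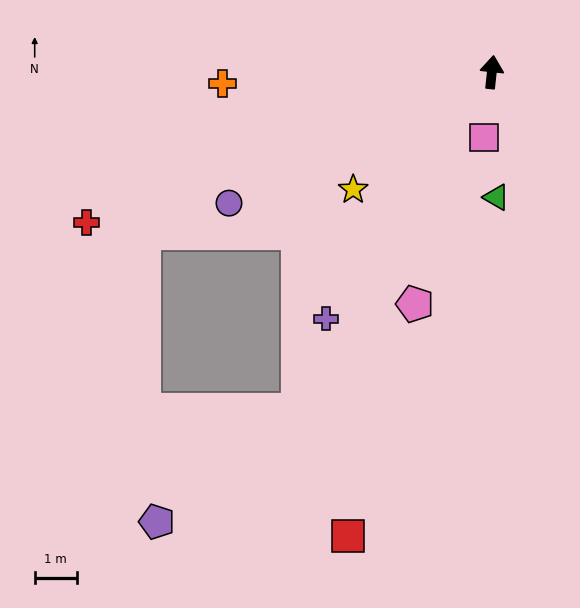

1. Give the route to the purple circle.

turn left 123°, forward 7.0 m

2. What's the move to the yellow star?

turn left 136°, forward 4.3 m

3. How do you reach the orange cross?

turn left 99°, forward 6.4 m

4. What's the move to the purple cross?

turn left 152°, forward 7.0 m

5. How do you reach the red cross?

turn left 116°, forward 10.2 m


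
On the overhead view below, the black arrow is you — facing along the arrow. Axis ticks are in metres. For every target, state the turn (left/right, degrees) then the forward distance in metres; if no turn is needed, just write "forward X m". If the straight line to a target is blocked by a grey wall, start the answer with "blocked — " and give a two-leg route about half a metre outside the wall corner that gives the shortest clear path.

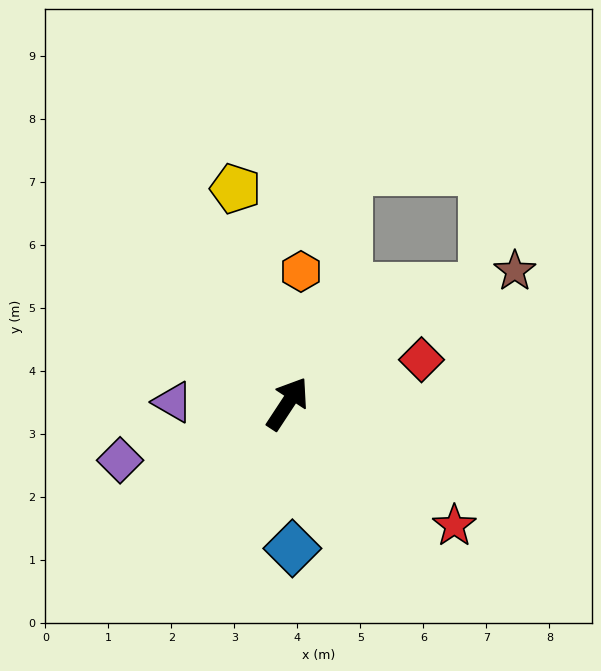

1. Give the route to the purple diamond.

turn left 142°, forward 2.8 m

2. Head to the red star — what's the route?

turn right 93°, forward 3.3 m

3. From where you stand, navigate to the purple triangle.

turn left 123°, forward 1.8 m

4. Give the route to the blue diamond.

turn right 145°, forward 2.3 m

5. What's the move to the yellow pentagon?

turn left 47°, forward 3.5 m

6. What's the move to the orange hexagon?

turn left 27°, forward 2.1 m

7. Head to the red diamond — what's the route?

turn right 39°, forward 2.2 m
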